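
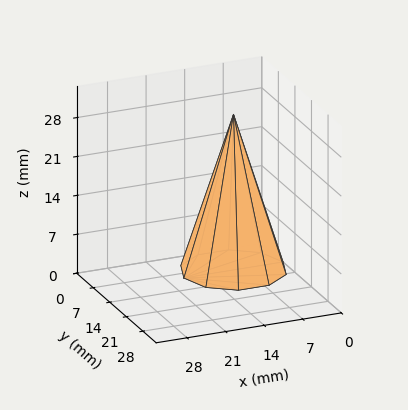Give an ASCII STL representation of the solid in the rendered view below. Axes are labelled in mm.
Reading the render: the shape is a regular 10-sided pyramid, base circumscribed radius ≈ 9 mm, apex at z ≈ 28 mm (dimensions read to the nearest mm from the axis ticks). For the STL, each face is triangulated and given an outward normal.

solid part
  facet normal 0.0000 0.0000 -1.0000
    outer loop
      vertex 11.781 17.560 0.000
      vertex 16.281 14.290 0.000
      vertex 18.000 9.000 0.000
    endloop
  endfacet
  facet normal 0.0000 0.0000 -1.0000
    outer loop
      vertex 6.219 17.560 0.000
      vertex 11.781 17.560 0.000
      vertex 18.000 9.000 0.000
    endloop
  endfacet
  facet normal 0.0000 0.0000 -1.0000
    outer loop
      vertex 1.719 14.290 0.000
      vertex 6.219 17.560 0.000
      vertex 18.000 9.000 0.000
    endloop
  endfacet
  facet normal 0.0000 0.0000 -1.0000
    outer loop
      vertex 0.000 9.000 0.000
      vertex 1.719 14.290 0.000
      vertex 18.000 9.000 0.000
    endloop
  endfacet
  facet normal 0.0000 0.0000 -1.0000
    outer loop
      vertex 1.719 3.710 0.000
      vertex 0.000 9.000 0.000
      vertex 18.000 9.000 0.000
    endloop
  endfacet
  facet normal 0.0000 0.0000 -1.0000
    outer loop
      vertex 6.219 0.440 0.000
      vertex 1.719 3.710 0.000
      vertex 18.000 9.000 0.000
    endloop
  endfacet
  facet normal 0.0000 0.0000 -1.0000
    outer loop
      vertex 11.781 0.440 0.000
      vertex 6.219 0.440 0.000
      vertex 18.000 9.000 0.000
    endloop
  endfacet
  facet normal 0.0000 0.0000 -1.0000
    outer loop
      vertex 16.281 3.710 0.000
      vertex 11.781 0.440 0.000
      vertex 18.000 9.000 0.000
    endloop
  endfacet
  facet normal 0.9095 0.2955 0.2923
    outer loop
      vertex 18.000 9.000 0.000
      vertex 16.281 14.290 0.000
      vertex 9.000 9.000 28.000
    endloop
  endfacet
  facet normal 0.5622 0.7736 0.2923
    outer loop
      vertex 16.281 14.290 0.000
      vertex 11.781 17.560 0.000
      vertex 9.000 9.000 28.000
    endloop
  endfacet
  facet normal 0.0000 0.9563 0.2924
    outer loop
      vertex 11.781 17.560 0.000
      vertex 6.219 17.560 0.000
      vertex 9.000 9.000 28.000
    endloop
  endfacet
  facet normal -0.5622 0.7736 0.2923
    outer loop
      vertex 6.219 17.560 0.000
      vertex 1.719 14.290 0.000
      vertex 9.000 9.000 28.000
    endloop
  endfacet
  facet normal -0.9095 0.2955 0.2923
    outer loop
      vertex 1.719 14.290 0.000
      vertex 0.000 9.000 0.000
      vertex 9.000 9.000 28.000
    endloop
  endfacet
  facet normal -0.9095 -0.2955 0.2923
    outer loop
      vertex 0.000 9.000 0.000
      vertex 1.719 3.710 0.000
      vertex 9.000 9.000 28.000
    endloop
  endfacet
  facet normal -0.5622 -0.7736 0.2923
    outer loop
      vertex 1.719 3.710 0.000
      vertex 6.219 0.440 0.000
      vertex 9.000 9.000 28.000
    endloop
  endfacet
  facet normal 0.0000 -0.9563 0.2924
    outer loop
      vertex 6.219 0.440 0.000
      vertex 11.781 0.440 0.000
      vertex 9.000 9.000 28.000
    endloop
  endfacet
  facet normal 0.5622 -0.7736 0.2923
    outer loop
      vertex 11.781 0.440 0.000
      vertex 16.281 3.710 0.000
      vertex 9.000 9.000 28.000
    endloop
  endfacet
  facet normal 0.9095 -0.2955 0.2923
    outer loop
      vertex 16.281 3.710 0.000
      vertex 18.000 9.000 0.000
      vertex 9.000 9.000 28.000
    endloop
  endfacet
endsolid part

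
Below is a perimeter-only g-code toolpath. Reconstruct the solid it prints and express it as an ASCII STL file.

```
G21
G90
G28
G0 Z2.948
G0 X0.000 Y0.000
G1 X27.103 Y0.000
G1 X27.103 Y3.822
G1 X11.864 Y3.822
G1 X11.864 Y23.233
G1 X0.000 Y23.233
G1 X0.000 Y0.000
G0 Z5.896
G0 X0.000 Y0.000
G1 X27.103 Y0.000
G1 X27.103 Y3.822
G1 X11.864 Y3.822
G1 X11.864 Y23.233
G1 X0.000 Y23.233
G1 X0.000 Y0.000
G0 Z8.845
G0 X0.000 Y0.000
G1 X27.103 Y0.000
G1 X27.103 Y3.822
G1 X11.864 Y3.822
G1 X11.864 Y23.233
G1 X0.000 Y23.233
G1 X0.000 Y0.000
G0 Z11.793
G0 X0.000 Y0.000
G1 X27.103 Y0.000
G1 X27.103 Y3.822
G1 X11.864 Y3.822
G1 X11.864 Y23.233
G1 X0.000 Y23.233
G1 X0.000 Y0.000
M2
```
solid part
  facet normal 0.0000 0.0000 -1.0000
    outer loop
      vertex 27.103 3.822 0.000
      vertex 27.103 0.000 0.000
      vertex 0.000 0.000 0.000
    endloop
  endfacet
  facet normal 0.0000 0.0000 -1.0000
    outer loop
      vertex 11.864 3.822 0.000
      vertex 27.103 3.822 0.000
      vertex 0.000 0.000 0.000
    endloop
  endfacet
  facet normal 0.0000 0.0000 -1.0000
    outer loop
      vertex 11.864 23.233 0.000
      vertex 11.864 3.822 0.000
      vertex 0.000 0.000 0.000
    endloop
  endfacet
  facet normal 0.0000 0.0000 -1.0000
    outer loop
      vertex 0.000 23.233 0.000
      vertex 11.864 23.233 0.000
      vertex 0.000 0.000 0.000
    endloop
  endfacet
  facet normal 0.0000 0.0000 1.0000
    outer loop
      vertex 0.000 0.000 11.793
      vertex 27.103 0.000 11.793
      vertex 27.103 3.822 11.793
    endloop
  endfacet
  facet normal 0.0000 0.0000 1.0000
    outer loop
      vertex 0.000 0.000 11.793
      vertex 27.103 3.822 11.793
      vertex 11.864 3.822 11.793
    endloop
  endfacet
  facet normal 0.0000 0.0000 1.0000
    outer loop
      vertex 0.000 0.000 11.793
      vertex 11.864 3.822 11.793
      vertex 11.864 23.233 11.793
    endloop
  endfacet
  facet normal 0.0000 0.0000 1.0000
    outer loop
      vertex 0.000 0.000 11.793
      vertex 11.864 23.233 11.793
      vertex 0.000 23.233 11.793
    endloop
  endfacet
  facet normal 0.0000 -1.0000 0.0000
    outer loop
      vertex 0.000 0.000 0.000
      vertex 27.103 0.000 0.000
      vertex 27.103 0.000 11.793
    endloop
  endfacet
  facet normal 0.0000 -1.0000 0.0000
    outer loop
      vertex 0.000 0.000 0.000
      vertex 27.103 0.000 11.793
      vertex 0.000 0.000 11.793
    endloop
  endfacet
  facet normal 1.0000 0.0000 0.0000
    outer loop
      vertex 27.103 0.000 0.000
      vertex 27.103 3.822 0.000
      vertex 27.103 3.822 11.793
    endloop
  endfacet
  facet normal 1.0000 0.0000 0.0000
    outer loop
      vertex 27.103 0.000 0.000
      vertex 27.103 3.822 11.793
      vertex 27.103 0.000 11.793
    endloop
  endfacet
  facet normal 0.0000 1.0000 0.0000
    outer loop
      vertex 27.103 3.822 0.000
      vertex 11.864 3.822 0.000
      vertex 11.864 3.822 11.793
    endloop
  endfacet
  facet normal 0.0000 1.0000 0.0000
    outer loop
      vertex 27.103 3.822 0.000
      vertex 11.864 3.822 11.793
      vertex 27.103 3.822 11.793
    endloop
  endfacet
  facet normal 1.0000 0.0000 0.0000
    outer loop
      vertex 11.864 3.822 0.000
      vertex 11.864 23.233 0.000
      vertex 11.864 23.233 11.793
    endloop
  endfacet
  facet normal 1.0000 0.0000 0.0000
    outer loop
      vertex 11.864 3.822 0.000
      vertex 11.864 23.233 11.793
      vertex 11.864 3.822 11.793
    endloop
  endfacet
  facet normal 0.0000 1.0000 0.0000
    outer loop
      vertex 11.864 23.233 0.000
      vertex 0.000 23.233 0.000
      vertex 0.000 23.233 11.793
    endloop
  endfacet
  facet normal 0.0000 1.0000 0.0000
    outer loop
      vertex 11.864 23.233 0.000
      vertex 0.000 23.233 11.793
      vertex 11.864 23.233 11.793
    endloop
  endfacet
  facet normal -1.0000 0.0000 0.0000
    outer loop
      vertex 0.000 23.233 0.000
      vertex 0.000 0.000 0.000
      vertex 0.000 0.000 11.793
    endloop
  endfacet
  facet normal -1.0000 0.0000 0.0000
    outer loop
      vertex 0.000 23.233 0.000
      vertex 0.000 0.000 11.793
      vertex 0.000 23.233 11.793
    endloop
  endfacet
endsolid part

The G0 Z moves step by Δz≈2.948 mm. Every layer's G1 loop is the same polygon, so the solid is a straight extrusion of it from z=0 to z≈11.8. Closing with flat bottom and top caps and triangulating gives 20 facets — an L-shaped prism: outer 27.1 × 23.2 mm, arm thicknesses ≈ 3.82 mm (horizontal) and 11.9 mm (vertical), extruded 11.8 mm in z.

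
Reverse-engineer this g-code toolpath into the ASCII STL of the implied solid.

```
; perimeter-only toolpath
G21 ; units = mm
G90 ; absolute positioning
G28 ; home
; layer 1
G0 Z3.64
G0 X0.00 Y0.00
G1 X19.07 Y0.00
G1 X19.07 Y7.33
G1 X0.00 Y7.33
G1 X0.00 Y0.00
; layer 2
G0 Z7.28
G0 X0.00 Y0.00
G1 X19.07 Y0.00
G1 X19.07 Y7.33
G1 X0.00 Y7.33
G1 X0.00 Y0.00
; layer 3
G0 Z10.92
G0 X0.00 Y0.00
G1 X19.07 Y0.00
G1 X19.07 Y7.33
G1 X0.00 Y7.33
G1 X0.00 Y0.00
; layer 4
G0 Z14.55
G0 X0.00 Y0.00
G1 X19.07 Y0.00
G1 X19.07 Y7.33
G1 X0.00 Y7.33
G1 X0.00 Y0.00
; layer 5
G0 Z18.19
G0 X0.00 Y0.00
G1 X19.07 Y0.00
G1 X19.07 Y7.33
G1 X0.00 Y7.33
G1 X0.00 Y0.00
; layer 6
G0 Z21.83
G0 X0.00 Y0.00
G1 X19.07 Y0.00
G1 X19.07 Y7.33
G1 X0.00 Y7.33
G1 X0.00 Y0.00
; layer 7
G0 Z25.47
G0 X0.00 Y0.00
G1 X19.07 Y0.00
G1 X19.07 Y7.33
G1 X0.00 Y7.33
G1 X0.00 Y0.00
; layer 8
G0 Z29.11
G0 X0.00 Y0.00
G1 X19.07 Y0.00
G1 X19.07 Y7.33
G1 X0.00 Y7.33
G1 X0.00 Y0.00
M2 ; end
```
solid part
  facet normal 0.0000 0.0000 -1.0000
    outer loop
      vertex 19.07 7.33 0.00
      vertex 19.07 0.00 0.00
      vertex 0.00 0.00 0.00
    endloop
  endfacet
  facet normal 0.0000 0.0000 -1.0000
    outer loop
      vertex 0.00 7.33 0.00
      vertex 19.07 7.33 0.00
      vertex 0.00 0.00 0.00
    endloop
  endfacet
  facet normal 0.0000 0.0000 1.0000
    outer loop
      vertex 0.00 0.00 29.11
      vertex 19.07 0.00 29.11
      vertex 19.07 7.33 29.11
    endloop
  endfacet
  facet normal 0.0000 0.0000 1.0000
    outer loop
      vertex 0.00 0.00 29.11
      vertex 19.07 7.33 29.11
      vertex 0.00 7.33 29.11
    endloop
  endfacet
  facet normal 0.0000 -1.0000 0.0000
    outer loop
      vertex 0.00 0.00 0.00
      vertex 19.07 0.00 0.00
      vertex 19.07 0.00 29.11
    endloop
  endfacet
  facet normal 0.0000 -1.0000 0.0000
    outer loop
      vertex 0.00 0.00 0.00
      vertex 19.07 0.00 29.11
      vertex 0.00 0.00 29.11
    endloop
  endfacet
  facet normal 0.0000 1.0000 0.0000
    outer loop
      vertex 19.07 7.33 29.11
      vertex 19.07 7.33 0.00
      vertex 0.00 7.33 0.00
    endloop
  endfacet
  facet normal 0.0000 1.0000 0.0000
    outer loop
      vertex 0.00 7.33 29.11
      vertex 19.07 7.33 29.11
      vertex 0.00 7.33 0.00
    endloop
  endfacet
  facet normal -1.0000 0.0000 0.0000
    outer loop
      vertex 0.00 7.33 29.11
      vertex 0.00 7.33 0.00
      vertex 0.00 0.00 0.00
    endloop
  endfacet
  facet normal -1.0000 0.0000 0.0000
    outer loop
      vertex 0.00 0.00 29.11
      vertex 0.00 7.33 29.11
      vertex 0.00 0.00 0.00
    endloop
  endfacet
  facet normal 1.0000 0.0000 0.0000
    outer loop
      vertex 19.07 0.00 0.00
      vertex 19.07 7.33 0.00
      vertex 19.07 7.33 29.11
    endloop
  endfacet
  facet normal 1.0000 0.0000 0.0000
    outer loop
      vertex 19.07 0.00 0.00
      vertex 19.07 7.33 29.11
      vertex 19.07 0.00 29.11
    endloop
  endfacet
endsolid part

The G0 Z moves step by Δz≈3.64 mm. Every layer's G1 loop is the same polygon, so the solid is a straight extrusion of it from z=0 to z≈29.1. Closing with flat bottom and top caps and triangulating gives 12 facets — a rectangular box, roughly 19.1 × 7.33 mm footprint and 29.1 mm tall.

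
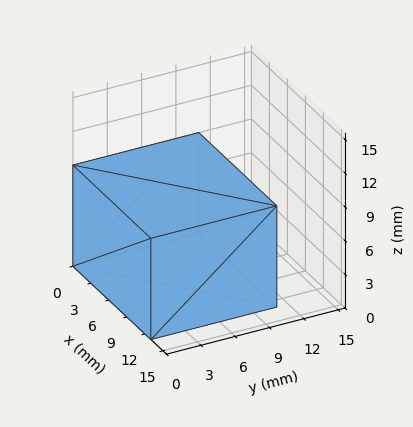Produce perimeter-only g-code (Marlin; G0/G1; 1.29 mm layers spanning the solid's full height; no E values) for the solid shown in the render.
Reading the render: the shape is a rectangular box, roughly 13 × 11 mm footprint and 9 mm tall (dimensions read to the nearest mm from the axis ticks). For the g-code, the solid's height is divided into equal slices at the stated Δz and each level perimeter traced with G1 moves after a G0 lift.

; perimeter-only toolpath
G21 ; units = mm
G90 ; absolute positioning
G28 ; home
; layer 1
G0 Z1.29
G0 X0.00 Y0.00
G1 X13.00 Y0.00
G1 X13.00 Y11.00
G1 X0.00 Y11.00
G1 X0.00 Y0.00
; layer 2
G0 Z2.57
G0 X0.00 Y0.00
G1 X13.00 Y0.00
G1 X13.00 Y11.00
G1 X0.00 Y11.00
G1 X0.00 Y0.00
; layer 3
G0 Z3.86
G0 X0.00 Y0.00
G1 X13.00 Y0.00
G1 X13.00 Y11.00
G1 X0.00 Y11.00
G1 X0.00 Y0.00
; layer 4
G0 Z5.14
G0 X0.00 Y0.00
G1 X13.00 Y0.00
G1 X13.00 Y11.00
G1 X0.00 Y11.00
G1 X0.00 Y0.00
; layer 5
G0 Z6.43
G0 X0.00 Y0.00
G1 X13.00 Y0.00
G1 X13.00 Y11.00
G1 X0.00 Y11.00
G1 X0.00 Y0.00
; layer 6
G0 Z7.71
G0 X0.00 Y0.00
G1 X13.00 Y0.00
G1 X13.00 Y11.00
G1 X0.00 Y11.00
G1 X0.00 Y0.00
; layer 7
G0 Z9.00
G0 X0.00 Y0.00
G1 X13.00 Y0.00
G1 X13.00 Y11.00
G1 X0.00 Y11.00
G1 X0.00 Y0.00
M2 ; end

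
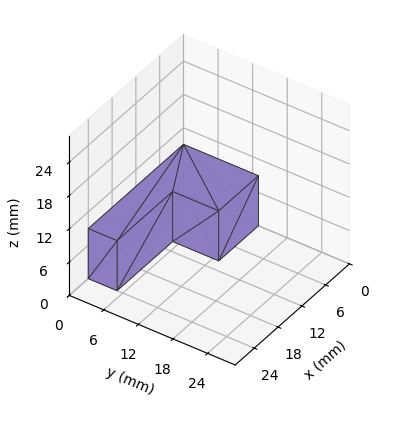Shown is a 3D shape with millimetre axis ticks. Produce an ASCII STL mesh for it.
Reading the render: the shape is an L-shaped prism: outer 24 × 13 mm, arm thicknesses ≈ 5 mm (horizontal) and 10 mm (vertical), extruded 9 mm in z (dimensions read to the nearest mm from the axis ticks). For the STL, each face is triangulated and given an outward normal.

solid part
  facet normal 0.0000 0.0000 -1.0000
    outer loop
      vertex 24.000 5.000 0.000
      vertex 24.000 0.000 0.000
      vertex 0.000 0.000 0.000
    endloop
  endfacet
  facet normal 0.0000 0.0000 -1.0000
    outer loop
      vertex 10.000 5.000 0.000
      vertex 24.000 5.000 0.000
      vertex 0.000 0.000 0.000
    endloop
  endfacet
  facet normal 0.0000 0.0000 -1.0000
    outer loop
      vertex 10.000 13.000 0.000
      vertex 10.000 5.000 0.000
      vertex 0.000 0.000 0.000
    endloop
  endfacet
  facet normal 0.0000 0.0000 -1.0000
    outer loop
      vertex 0.000 13.000 0.000
      vertex 10.000 13.000 0.000
      vertex 0.000 0.000 0.000
    endloop
  endfacet
  facet normal 0.0000 0.0000 1.0000
    outer loop
      vertex 0.000 0.000 9.000
      vertex 24.000 0.000 9.000
      vertex 24.000 5.000 9.000
    endloop
  endfacet
  facet normal 0.0000 0.0000 1.0000
    outer loop
      vertex 0.000 0.000 9.000
      vertex 24.000 5.000 9.000
      vertex 10.000 5.000 9.000
    endloop
  endfacet
  facet normal 0.0000 0.0000 1.0000
    outer loop
      vertex 0.000 0.000 9.000
      vertex 10.000 5.000 9.000
      vertex 10.000 13.000 9.000
    endloop
  endfacet
  facet normal 0.0000 0.0000 1.0000
    outer loop
      vertex 0.000 0.000 9.000
      vertex 10.000 13.000 9.000
      vertex 0.000 13.000 9.000
    endloop
  endfacet
  facet normal 0.0000 -1.0000 0.0000
    outer loop
      vertex 0.000 0.000 0.000
      vertex 24.000 0.000 0.000
      vertex 24.000 0.000 9.000
    endloop
  endfacet
  facet normal 0.0000 -1.0000 0.0000
    outer loop
      vertex 0.000 0.000 0.000
      vertex 24.000 0.000 9.000
      vertex 0.000 0.000 9.000
    endloop
  endfacet
  facet normal 1.0000 0.0000 0.0000
    outer loop
      vertex 24.000 0.000 0.000
      vertex 24.000 5.000 0.000
      vertex 24.000 5.000 9.000
    endloop
  endfacet
  facet normal 1.0000 0.0000 0.0000
    outer loop
      vertex 24.000 0.000 0.000
      vertex 24.000 5.000 9.000
      vertex 24.000 0.000 9.000
    endloop
  endfacet
  facet normal 0.0000 1.0000 0.0000
    outer loop
      vertex 24.000 5.000 0.000
      vertex 10.000 5.000 0.000
      vertex 10.000 5.000 9.000
    endloop
  endfacet
  facet normal 0.0000 1.0000 0.0000
    outer loop
      vertex 24.000 5.000 0.000
      vertex 10.000 5.000 9.000
      vertex 24.000 5.000 9.000
    endloop
  endfacet
  facet normal 1.0000 0.0000 0.0000
    outer loop
      vertex 10.000 5.000 0.000
      vertex 10.000 13.000 0.000
      vertex 10.000 13.000 9.000
    endloop
  endfacet
  facet normal 1.0000 0.0000 0.0000
    outer loop
      vertex 10.000 5.000 0.000
      vertex 10.000 13.000 9.000
      vertex 10.000 5.000 9.000
    endloop
  endfacet
  facet normal 0.0000 1.0000 0.0000
    outer loop
      vertex 10.000 13.000 0.000
      vertex 0.000 13.000 0.000
      vertex 0.000 13.000 9.000
    endloop
  endfacet
  facet normal 0.0000 1.0000 0.0000
    outer loop
      vertex 10.000 13.000 0.000
      vertex 0.000 13.000 9.000
      vertex 10.000 13.000 9.000
    endloop
  endfacet
  facet normal -1.0000 0.0000 0.0000
    outer loop
      vertex 0.000 13.000 0.000
      vertex 0.000 0.000 0.000
      vertex 0.000 0.000 9.000
    endloop
  endfacet
  facet normal -1.0000 0.0000 0.0000
    outer loop
      vertex 0.000 13.000 0.000
      vertex 0.000 0.000 9.000
      vertex 0.000 13.000 9.000
    endloop
  endfacet
endsolid part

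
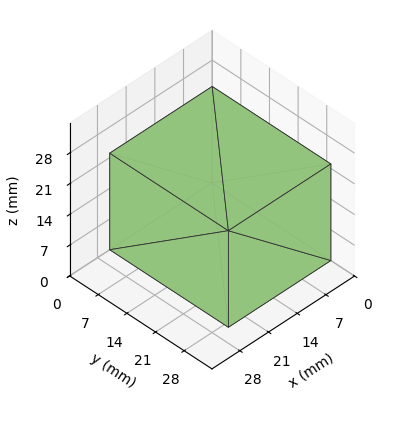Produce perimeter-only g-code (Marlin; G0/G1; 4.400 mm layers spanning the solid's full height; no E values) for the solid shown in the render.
Reading the render: the shape is a rectangular box, roughly 25 × 29 mm footprint and 22 mm tall (dimensions read to the nearest mm from the axis ticks). For the g-code, the solid's height is divided into equal slices at the stated Δz and each level perimeter traced with G1 moves after a G0 lift.

; perimeter-only toolpath
G21 ; units = mm
G90 ; absolute positioning
G28 ; home
; layer 1
G0 Z4.400
G0 X0.000 Y0.000
G1 X25.000 Y0.000
G1 X25.000 Y29.000
G1 X0.000 Y29.000
G1 X0.000 Y0.000
; layer 2
G0 Z8.800
G0 X0.000 Y0.000
G1 X25.000 Y0.000
G1 X25.000 Y29.000
G1 X0.000 Y29.000
G1 X0.000 Y0.000
; layer 3
G0 Z13.200
G0 X0.000 Y0.000
G1 X25.000 Y0.000
G1 X25.000 Y29.000
G1 X0.000 Y29.000
G1 X0.000 Y0.000
; layer 4
G0 Z17.600
G0 X0.000 Y0.000
G1 X25.000 Y0.000
G1 X25.000 Y29.000
G1 X0.000 Y29.000
G1 X0.000 Y0.000
; layer 5
G0 Z22.000
G0 X0.000 Y0.000
G1 X25.000 Y0.000
G1 X25.000 Y29.000
G1 X0.000 Y29.000
G1 X0.000 Y0.000
M2 ; end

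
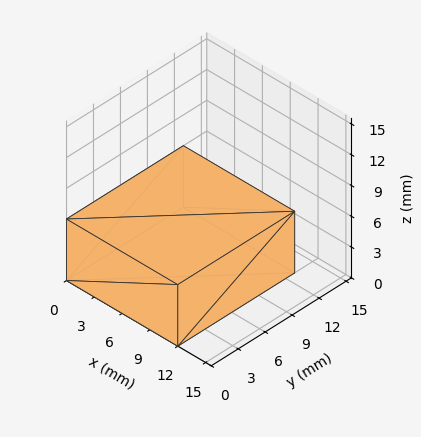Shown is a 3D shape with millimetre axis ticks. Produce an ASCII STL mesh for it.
Reading the render: the shape is a rectangular box, roughly 12 × 13 mm footprint and 6 mm tall (dimensions read to the nearest mm from the axis ticks). For the STL, each face is triangulated and given an outward normal.

solid part
  facet normal 0.0000 0.0000 -1.0000
    outer loop
      vertex 12.000 13.000 0.000
      vertex 12.000 0.000 0.000
      vertex 0.000 0.000 0.000
    endloop
  endfacet
  facet normal 0.0000 0.0000 -1.0000
    outer loop
      vertex 0.000 13.000 0.000
      vertex 12.000 13.000 0.000
      vertex 0.000 0.000 0.000
    endloop
  endfacet
  facet normal 0.0000 0.0000 1.0000
    outer loop
      vertex 0.000 0.000 6.000
      vertex 12.000 0.000 6.000
      vertex 12.000 13.000 6.000
    endloop
  endfacet
  facet normal 0.0000 0.0000 1.0000
    outer loop
      vertex 0.000 0.000 6.000
      vertex 12.000 13.000 6.000
      vertex 0.000 13.000 6.000
    endloop
  endfacet
  facet normal 0.0000 -1.0000 0.0000
    outer loop
      vertex 0.000 0.000 0.000
      vertex 12.000 0.000 0.000
      vertex 12.000 0.000 6.000
    endloop
  endfacet
  facet normal 0.0000 -1.0000 0.0000
    outer loop
      vertex 0.000 0.000 0.000
      vertex 12.000 0.000 6.000
      vertex 0.000 0.000 6.000
    endloop
  endfacet
  facet normal 0.0000 1.0000 0.0000
    outer loop
      vertex 12.000 13.000 6.000
      vertex 12.000 13.000 0.000
      vertex 0.000 13.000 0.000
    endloop
  endfacet
  facet normal 0.0000 1.0000 0.0000
    outer loop
      vertex 0.000 13.000 6.000
      vertex 12.000 13.000 6.000
      vertex 0.000 13.000 0.000
    endloop
  endfacet
  facet normal -1.0000 0.0000 0.0000
    outer loop
      vertex 0.000 13.000 6.000
      vertex 0.000 13.000 0.000
      vertex 0.000 0.000 0.000
    endloop
  endfacet
  facet normal -1.0000 0.0000 0.0000
    outer loop
      vertex 0.000 0.000 6.000
      vertex 0.000 13.000 6.000
      vertex 0.000 0.000 0.000
    endloop
  endfacet
  facet normal 1.0000 0.0000 0.0000
    outer loop
      vertex 12.000 0.000 0.000
      vertex 12.000 13.000 0.000
      vertex 12.000 13.000 6.000
    endloop
  endfacet
  facet normal 1.0000 0.0000 0.0000
    outer loop
      vertex 12.000 0.000 0.000
      vertex 12.000 13.000 6.000
      vertex 12.000 0.000 6.000
    endloop
  endfacet
endsolid part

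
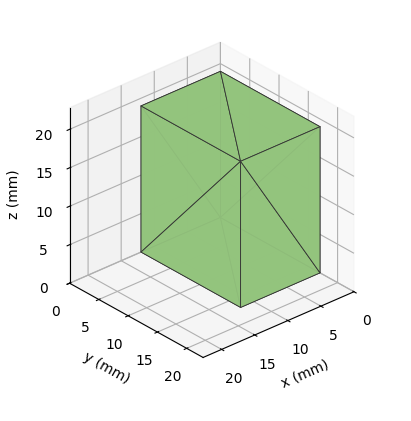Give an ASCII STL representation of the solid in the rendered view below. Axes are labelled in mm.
Reading the render: the shape is a rectangular box, roughly 12 × 17 mm footprint and 19 mm tall (dimensions read to the nearest mm from the axis ticks). For the STL, each face is triangulated and given an outward normal.

solid part
  facet normal 0.0000 0.0000 -1.0000
    outer loop
      vertex 12.00 17.00 0.00
      vertex 12.00 0.00 0.00
      vertex 0.00 0.00 0.00
    endloop
  endfacet
  facet normal 0.0000 0.0000 -1.0000
    outer loop
      vertex 0.00 17.00 0.00
      vertex 12.00 17.00 0.00
      vertex 0.00 0.00 0.00
    endloop
  endfacet
  facet normal 0.0000 0.0000 1.0000
    outer loop
      vertex 0.00 0.00 19.00
      vertex 12.00 0.00 19.00
      vertex 12.00 17.00 19.00
    endloop
  endfacet
  facet normal 0.0000 0.0000 1.0000
    outer loop
      vertex 0.00 0.00 19.00
      vertex 12.00 17.00 19.00
      vertex 0.00 17.00 19.00
    endloop
  endfacet
  facet normal 0.0000 -1.0000 0.0000
    outer loop
      vertex 0.00 0.00 0.00
      vertex 12.00 0.00 0.00
      vertex 12.00 0.00 19.00
    endloop
  endfacet
  facet normal 0.0000 -1.0000 0.0000
    outer loop
      vertex 0.00 0.00 0.00
      vertex 12.00 0.00 19.00
      vertex 0.00 0.00 19.00
    endloop
  endfacet
  facet normal 0.0000 1.0000 0.0000
    outer loop
      vertex 12.00 17.00 19.00
      vertex 12.00 17.00 0.00
      vertex 0.00 17.00 0.00
    endloop
  endfacet
  facet normal 0.0000 1.0000 0.0000
    outer loop
      vertex 0.00 17.00 19.00
      vertex 12.00 17.00 19.00
      vertex 0.00 17.00 0.00
    endloop
  endfacet
  facet normal -1.0000 0.0000 0.0000
    outer loop
      vertex 0.00 17.00 19.00
      vertex 0.00 17.00 0.00
      vertex 0.00 0.00 0.00
    endloop
  endfacet
  facet normal -1.0000 0.0000 0.0000
    outer loop
      vertex 0.00 0.00 19.00
      vertex 0.00 17.00 19.00
      vertex 0.00 0.00 0.00
    endloop
  endfacet
  facet normal 1.0000 0.0000 0.0000
    outer loop
      vertex 12.00 0.00 0.00
      vertex 12.00 17.00 0.00
      vertex 12.00 17.00 19.00
    endloop
  endfacet
  facet normal 1.0000 0.0000 0.0000
    outer loop
      vertex 12.00 0.00 0.00
      vertex 12.00 17.00 19.00
      vertex 12.00 0.00 19.00
    endloop
  endfacet
endsolid part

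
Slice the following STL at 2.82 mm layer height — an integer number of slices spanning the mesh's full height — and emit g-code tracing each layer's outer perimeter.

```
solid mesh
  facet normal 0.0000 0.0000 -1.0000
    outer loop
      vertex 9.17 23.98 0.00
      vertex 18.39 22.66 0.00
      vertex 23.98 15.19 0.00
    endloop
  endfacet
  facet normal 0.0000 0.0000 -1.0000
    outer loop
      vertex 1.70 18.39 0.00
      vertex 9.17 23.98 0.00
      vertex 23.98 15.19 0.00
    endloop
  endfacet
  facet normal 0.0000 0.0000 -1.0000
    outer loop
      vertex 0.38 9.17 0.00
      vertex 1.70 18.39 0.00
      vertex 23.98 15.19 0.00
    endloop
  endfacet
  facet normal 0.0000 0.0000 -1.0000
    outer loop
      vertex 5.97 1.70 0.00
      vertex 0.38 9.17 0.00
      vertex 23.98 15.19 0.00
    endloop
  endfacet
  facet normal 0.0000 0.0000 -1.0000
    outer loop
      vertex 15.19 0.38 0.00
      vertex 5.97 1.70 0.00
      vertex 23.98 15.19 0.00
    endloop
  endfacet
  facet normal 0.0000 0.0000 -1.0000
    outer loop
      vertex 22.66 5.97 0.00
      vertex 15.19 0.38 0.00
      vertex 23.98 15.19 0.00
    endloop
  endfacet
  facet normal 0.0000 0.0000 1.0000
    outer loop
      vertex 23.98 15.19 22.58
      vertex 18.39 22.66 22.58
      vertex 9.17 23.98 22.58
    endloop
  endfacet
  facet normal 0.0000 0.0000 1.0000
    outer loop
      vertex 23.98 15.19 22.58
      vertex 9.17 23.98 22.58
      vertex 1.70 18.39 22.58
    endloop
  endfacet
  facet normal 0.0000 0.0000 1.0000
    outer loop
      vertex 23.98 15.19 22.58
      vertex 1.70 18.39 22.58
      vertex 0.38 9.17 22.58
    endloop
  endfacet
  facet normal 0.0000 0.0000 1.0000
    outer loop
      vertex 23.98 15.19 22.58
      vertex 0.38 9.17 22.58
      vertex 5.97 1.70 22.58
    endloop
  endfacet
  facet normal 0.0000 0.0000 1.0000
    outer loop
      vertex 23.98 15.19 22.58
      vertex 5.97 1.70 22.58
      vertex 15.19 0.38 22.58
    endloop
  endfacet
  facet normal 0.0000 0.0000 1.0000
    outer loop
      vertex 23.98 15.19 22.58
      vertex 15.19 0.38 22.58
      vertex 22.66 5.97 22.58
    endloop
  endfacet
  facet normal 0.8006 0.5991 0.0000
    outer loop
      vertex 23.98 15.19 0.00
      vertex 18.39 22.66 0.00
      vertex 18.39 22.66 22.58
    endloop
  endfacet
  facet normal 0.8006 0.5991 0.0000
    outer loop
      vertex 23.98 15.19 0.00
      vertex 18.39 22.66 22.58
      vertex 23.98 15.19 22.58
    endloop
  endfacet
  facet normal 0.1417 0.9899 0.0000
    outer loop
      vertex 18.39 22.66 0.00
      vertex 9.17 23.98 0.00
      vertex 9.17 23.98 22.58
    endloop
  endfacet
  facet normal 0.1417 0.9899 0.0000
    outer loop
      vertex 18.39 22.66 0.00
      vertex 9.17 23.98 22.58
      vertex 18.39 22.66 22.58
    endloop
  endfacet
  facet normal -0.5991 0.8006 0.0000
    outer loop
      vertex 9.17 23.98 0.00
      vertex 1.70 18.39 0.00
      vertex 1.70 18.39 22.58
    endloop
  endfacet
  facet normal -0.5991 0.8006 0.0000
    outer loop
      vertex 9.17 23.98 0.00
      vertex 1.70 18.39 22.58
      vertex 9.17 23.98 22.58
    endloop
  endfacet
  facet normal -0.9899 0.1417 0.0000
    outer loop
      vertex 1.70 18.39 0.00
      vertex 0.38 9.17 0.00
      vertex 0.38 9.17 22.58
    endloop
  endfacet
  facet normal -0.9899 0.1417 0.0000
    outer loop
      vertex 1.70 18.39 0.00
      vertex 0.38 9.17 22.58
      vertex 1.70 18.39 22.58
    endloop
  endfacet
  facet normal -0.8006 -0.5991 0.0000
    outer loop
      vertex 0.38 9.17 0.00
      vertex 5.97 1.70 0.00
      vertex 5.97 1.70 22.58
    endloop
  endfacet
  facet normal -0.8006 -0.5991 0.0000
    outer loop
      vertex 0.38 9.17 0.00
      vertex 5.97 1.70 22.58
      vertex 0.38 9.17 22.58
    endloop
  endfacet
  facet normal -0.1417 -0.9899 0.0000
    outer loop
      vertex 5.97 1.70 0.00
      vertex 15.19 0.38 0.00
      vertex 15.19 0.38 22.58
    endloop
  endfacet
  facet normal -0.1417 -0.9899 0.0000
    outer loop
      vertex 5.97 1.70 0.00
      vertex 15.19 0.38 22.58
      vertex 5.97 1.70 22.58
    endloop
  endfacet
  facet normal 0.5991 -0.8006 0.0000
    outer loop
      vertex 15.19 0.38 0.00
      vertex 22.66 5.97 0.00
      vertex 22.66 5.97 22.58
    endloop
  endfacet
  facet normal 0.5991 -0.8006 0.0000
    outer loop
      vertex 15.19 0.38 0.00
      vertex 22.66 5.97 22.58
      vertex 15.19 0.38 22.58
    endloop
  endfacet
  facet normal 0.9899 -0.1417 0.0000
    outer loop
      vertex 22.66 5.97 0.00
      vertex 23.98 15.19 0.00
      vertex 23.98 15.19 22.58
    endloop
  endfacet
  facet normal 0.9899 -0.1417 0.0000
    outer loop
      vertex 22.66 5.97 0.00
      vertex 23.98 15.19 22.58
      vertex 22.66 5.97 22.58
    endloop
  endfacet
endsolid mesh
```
; perimeter-only toolpath
G21 ; units = mm
G90 ; absolute positioning
G28 ; home
; layer 1
G0 Z2.82
G0 X23.98 Y15.19
G1 X18.39 Y22.66
G1 X9.17 Y23.98
G1 X1.70 Y18.39
G1 X0.38 Y9.17
G1 X5.97 Y1.70
G1 X15.19 Y0.38
G1 X22.66 Y5.97
G1 X23.98 Y15.19
; layer 2
G0 Z5.64
G0 X23.98 Y15.19
G1 X18.39 Y22.66
G1 X9.17 Y23.98
G1 X1.70 Y18.39
G1 X0.38 Y9.17
G1 X5.97 Y1.70
G1 X15.19 Y0.38
G1 X22.66 Y5.97
G1 X23.98 Y15.19
; layer 3
G0 Z8.47
G0 X23.98 Y15.19
G1 X18.39 Y22.66
G1 X9.17 Y23.98
G1 X1.70 Y18.39
G1 X0.38 Y9.17
G1 X5.97 Y1.70
G1 X15.19 Y0.38
G1 X22.66 Y5.97
G1 X23.98 Y15.19
; layer 4
G0 Z11.29
G0 X23.98 Y15.19
G1 X18.39 Y22.66
G1 X9.17 Y23.98
G1 X1.70 Y18.39
G1 X0.38 Y9.17
G1 X5.97 Y1.70
G1 X15.19 Y0.38
G1 X22.66 Y5.97
G1 X23.98 Y15.19
; layer 5
G0 Z14.11
G0 X23.98 Y15.19
G1 X18.39 Y22.66
G1 X9.17 Y23.98
G1 X1.70 Y18.39
G1 X0.38 Y9.17
G1 X5.97 Y1.70
G1 X15.19 Y0.38
G1 X22.66 Y5.97
G1 X23.98 Y15.19
; layer 6
G0 Z16.93
G0 X23.98 Y15.19
G1 X18.39 Y22.66
G1 X9.17 Y23.98
G1 X1.70 Y18.39
G1 X0.38 Y9.17
G1 X5.97 Y1.70
G1 X15.19 Y0.38
G1 X22.66 Y5.97
G1 X23.98 Y15.19
; layer 7
G0 Z19.76
G0 X23.98 Y15.19
G1 X18.39 Y22.66
G1 X9.17 Y23.98
G1 X1.70 Y18.39
G1 X0.38 Y9.17
G1 X5.97 Y1.70
G1 X15.19 Y0.38
G1 X22.66 Y5.97
G1 X23.98 Y15.19
; layer 8
G0 Z22.58
G0 X23.98 Y15.19
G1 X18.39 Y22.66
G1 X9.17 Y23.98
G1 X1.70 Y18.39
G1 X0.38 Y9.17
G1 X5.97 Y1.70
G1 X15.19 Y0.38
G1 X22.66 Y5.97
G1 X23.98 Y15.19
M2 ; end

The solid is a regular 8-sided prism (a cylinder approximated with 8 flat sides), circumscribed radius ≈ 12.2 mm, height ≈ 22.6 mm. Slicing at Δz = 2.82 mm — 8 equal slices spanning the solid's height, so layer i sits at z = i·h/8 — gives 8 non-empty perimeters. Each is a 8-segment closed polygon; G0 lifts to the layer z and rapids to the start vertex, then G1 traces the edges.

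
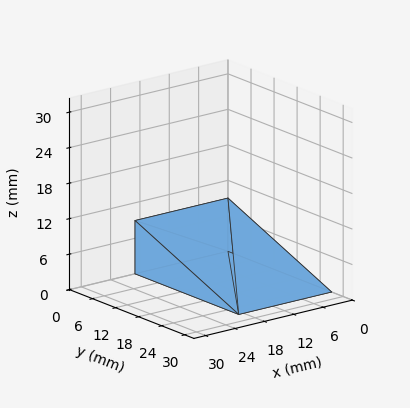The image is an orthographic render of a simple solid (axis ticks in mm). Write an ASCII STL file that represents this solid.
Reading the render: the shape is a wedge (ramp): 19 × 27 mm base, rising to 9 mm along the y=0 edge and sloping linearly to z=0 at y=27 (dimensions read to the nearest mm from the axis ticks). For the STL, each face is triangulated and given an outward normal.

solid part
  facet normal 0.0000 0.0000 -1.0000
    outer loop
      vertex 19.0 27.0 0.0
      vertex 19.0 0.0 0.0
      vertex 0.0 0.0 0.0
    endloop
  endfacet
  facet normal 0.0000 0.0000 -1.0000
    outer loop
      vertex 0.0 27.0 0.0
      vertex 19.0 27.0 0.0
      vertex 0.0 0.0 0.0
    endloop
  endfacet
  facet normal 0.0000 -1.0000 0.0000
    outer loop
      vertex 0.0 0.0 0.0
      vertex 19.0 0.0 0.0
      vertex 19.0 0.0 9.0
    endloop
  endfacet
  facet normal 0.0000 -1.0000 0.0000
    outer loop
      vertex 0.0 0.0 0.0
      vertex 19.0 0.0 9.0
      vertex 0.0 0.0 9.0
    endloop
  endfacet
  facet normal 0.0000 0.3162 0.9487
    outer loop
      vertex 0.0 0.0 9.0
      vertex 19.0 0.0 9.0
      vertex 19.0 27.0 0.0
    endloop
  endfacet
  facet normal 0.0000 0.3162 0.9487
    outer loop
      vertex 0.0 0.0 9.0
      vertex 19.0 27.0 0.0
      vertex 0.0 27.0 0.0
    endloop
  endfacet
  facet normal -1.0000 0.0000 0.0000
    outer loop
      vertex 0.0 0.0 9.0
      vertex 0.0 27.0 0.0
      vertex 0.0 0.0 0.0
    endloop
  endfacet
  facet normal 1.0000 0.0000 0.0000
    outer loop
      vertex 19.0 0.0 0.0
      vertex 19.0 27.0 0.0
      vertex 19.0 0.0 9.0
    endloop
  endfacet
endsolid part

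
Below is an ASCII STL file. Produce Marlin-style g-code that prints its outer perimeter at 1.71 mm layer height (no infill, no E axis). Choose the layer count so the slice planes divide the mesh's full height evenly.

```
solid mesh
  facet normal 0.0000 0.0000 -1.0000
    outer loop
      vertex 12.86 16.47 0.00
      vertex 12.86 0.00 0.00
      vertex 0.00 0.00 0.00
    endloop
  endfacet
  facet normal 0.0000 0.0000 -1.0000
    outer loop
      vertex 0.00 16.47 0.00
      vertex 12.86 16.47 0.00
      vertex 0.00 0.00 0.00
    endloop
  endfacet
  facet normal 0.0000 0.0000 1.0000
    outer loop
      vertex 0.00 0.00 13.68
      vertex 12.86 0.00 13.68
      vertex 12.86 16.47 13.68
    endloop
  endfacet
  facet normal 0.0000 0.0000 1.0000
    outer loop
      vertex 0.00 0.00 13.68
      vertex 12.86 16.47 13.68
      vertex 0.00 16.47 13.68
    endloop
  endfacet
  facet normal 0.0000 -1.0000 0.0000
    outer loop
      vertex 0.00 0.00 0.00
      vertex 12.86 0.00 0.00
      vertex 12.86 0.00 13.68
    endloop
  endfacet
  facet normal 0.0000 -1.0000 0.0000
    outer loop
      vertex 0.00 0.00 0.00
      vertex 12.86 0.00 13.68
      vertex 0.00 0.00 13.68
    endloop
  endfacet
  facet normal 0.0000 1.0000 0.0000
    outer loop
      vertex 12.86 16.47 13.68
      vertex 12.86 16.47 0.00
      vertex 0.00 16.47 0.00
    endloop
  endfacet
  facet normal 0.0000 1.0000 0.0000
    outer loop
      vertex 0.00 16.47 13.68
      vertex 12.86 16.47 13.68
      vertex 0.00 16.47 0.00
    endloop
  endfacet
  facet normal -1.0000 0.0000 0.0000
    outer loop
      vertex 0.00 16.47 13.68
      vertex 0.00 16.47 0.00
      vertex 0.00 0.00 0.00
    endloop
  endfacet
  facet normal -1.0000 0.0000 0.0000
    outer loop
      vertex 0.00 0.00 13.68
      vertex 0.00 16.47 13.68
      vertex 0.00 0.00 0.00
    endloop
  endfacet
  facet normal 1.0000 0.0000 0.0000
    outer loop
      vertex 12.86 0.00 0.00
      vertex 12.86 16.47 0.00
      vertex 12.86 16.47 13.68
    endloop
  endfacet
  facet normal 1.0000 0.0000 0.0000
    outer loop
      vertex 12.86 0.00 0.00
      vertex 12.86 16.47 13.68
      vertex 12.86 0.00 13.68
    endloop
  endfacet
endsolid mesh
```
; perimeter-only toolpath
G21 ; units = mm
G90 ; absolute positioning
G28 ; home
; layer 1
G0 Z1.71
G0 X0.00 Y0.00
G1 X12.86 Y0.00
G1 X12.86 Y16.47
G1 X0.00 Y16.47
G1 X0.00 Y0.00
; layer 2
G0 Z3.42
G0 X0.00 Y0.00
G1 X12.86 Y0.00
G1 X12.86 Y16.47
G1 X0.00 Y16.47
G1 X0.00 Y0.00
; layer 3
G0 Z5.13
G0 X0.00 Y0.00
G1 X12.86 Y0.00
G1 X12.86 Y16.47
G1 X0.00 Y16.47
G1 X0.00 Y0.00
; layer 4
G0 Z6.84
G0 X0.00 Y0.00
G1 X12.86 Y0.00
G1 X12.86 Y16.47
G1 X0.00 Y16.47
G1 X0.00 Y0.00
; layer 5
G0 Z8.55
G0 X0.00 Y0.00
G1 X12.86 Y0.00
G1 X12.86 Y16.47
G1 X0.00 Y16.47
G1 X0.00 Y0.00
; layer 6
G0 Z10.26
G0 X0.00 Y0.00
G1 X12.86 Y0.00
G1 X12.86 Y16.47
G1 X0.00 Y16.47
G1 X0.00 Y0.00
; layer 7
G0 Z11.97
G0 X0.00 Y0.00
G1 X12.86 Y0.00
G1 X12.86 Y16.47
G1 X0.00 Y16.47
G1 X0.00 Y0.00
; layer 8
G0 Z13.68
G0 X0.00 Y0.00
G1 X12.86 Y0.00
G1 X12.86 Y16.47
G1 X0.00 Y16.47
G1 X0.00 Y0.00
M2 ; end

The solid is a rectangular box, roughly 12.9 × 16.5 mm footprint and 13.7 mm tall. Slicing at Δz = 1.71 mm — 8 equal slices spanning the solid's height, so layer i sits at z = i·h/8 — gives 8 non-empty perimeters. Each is a 4-segment closed polygon; G0 lifts to the layer z and rapids to the start vertex, then G1 traces the edges.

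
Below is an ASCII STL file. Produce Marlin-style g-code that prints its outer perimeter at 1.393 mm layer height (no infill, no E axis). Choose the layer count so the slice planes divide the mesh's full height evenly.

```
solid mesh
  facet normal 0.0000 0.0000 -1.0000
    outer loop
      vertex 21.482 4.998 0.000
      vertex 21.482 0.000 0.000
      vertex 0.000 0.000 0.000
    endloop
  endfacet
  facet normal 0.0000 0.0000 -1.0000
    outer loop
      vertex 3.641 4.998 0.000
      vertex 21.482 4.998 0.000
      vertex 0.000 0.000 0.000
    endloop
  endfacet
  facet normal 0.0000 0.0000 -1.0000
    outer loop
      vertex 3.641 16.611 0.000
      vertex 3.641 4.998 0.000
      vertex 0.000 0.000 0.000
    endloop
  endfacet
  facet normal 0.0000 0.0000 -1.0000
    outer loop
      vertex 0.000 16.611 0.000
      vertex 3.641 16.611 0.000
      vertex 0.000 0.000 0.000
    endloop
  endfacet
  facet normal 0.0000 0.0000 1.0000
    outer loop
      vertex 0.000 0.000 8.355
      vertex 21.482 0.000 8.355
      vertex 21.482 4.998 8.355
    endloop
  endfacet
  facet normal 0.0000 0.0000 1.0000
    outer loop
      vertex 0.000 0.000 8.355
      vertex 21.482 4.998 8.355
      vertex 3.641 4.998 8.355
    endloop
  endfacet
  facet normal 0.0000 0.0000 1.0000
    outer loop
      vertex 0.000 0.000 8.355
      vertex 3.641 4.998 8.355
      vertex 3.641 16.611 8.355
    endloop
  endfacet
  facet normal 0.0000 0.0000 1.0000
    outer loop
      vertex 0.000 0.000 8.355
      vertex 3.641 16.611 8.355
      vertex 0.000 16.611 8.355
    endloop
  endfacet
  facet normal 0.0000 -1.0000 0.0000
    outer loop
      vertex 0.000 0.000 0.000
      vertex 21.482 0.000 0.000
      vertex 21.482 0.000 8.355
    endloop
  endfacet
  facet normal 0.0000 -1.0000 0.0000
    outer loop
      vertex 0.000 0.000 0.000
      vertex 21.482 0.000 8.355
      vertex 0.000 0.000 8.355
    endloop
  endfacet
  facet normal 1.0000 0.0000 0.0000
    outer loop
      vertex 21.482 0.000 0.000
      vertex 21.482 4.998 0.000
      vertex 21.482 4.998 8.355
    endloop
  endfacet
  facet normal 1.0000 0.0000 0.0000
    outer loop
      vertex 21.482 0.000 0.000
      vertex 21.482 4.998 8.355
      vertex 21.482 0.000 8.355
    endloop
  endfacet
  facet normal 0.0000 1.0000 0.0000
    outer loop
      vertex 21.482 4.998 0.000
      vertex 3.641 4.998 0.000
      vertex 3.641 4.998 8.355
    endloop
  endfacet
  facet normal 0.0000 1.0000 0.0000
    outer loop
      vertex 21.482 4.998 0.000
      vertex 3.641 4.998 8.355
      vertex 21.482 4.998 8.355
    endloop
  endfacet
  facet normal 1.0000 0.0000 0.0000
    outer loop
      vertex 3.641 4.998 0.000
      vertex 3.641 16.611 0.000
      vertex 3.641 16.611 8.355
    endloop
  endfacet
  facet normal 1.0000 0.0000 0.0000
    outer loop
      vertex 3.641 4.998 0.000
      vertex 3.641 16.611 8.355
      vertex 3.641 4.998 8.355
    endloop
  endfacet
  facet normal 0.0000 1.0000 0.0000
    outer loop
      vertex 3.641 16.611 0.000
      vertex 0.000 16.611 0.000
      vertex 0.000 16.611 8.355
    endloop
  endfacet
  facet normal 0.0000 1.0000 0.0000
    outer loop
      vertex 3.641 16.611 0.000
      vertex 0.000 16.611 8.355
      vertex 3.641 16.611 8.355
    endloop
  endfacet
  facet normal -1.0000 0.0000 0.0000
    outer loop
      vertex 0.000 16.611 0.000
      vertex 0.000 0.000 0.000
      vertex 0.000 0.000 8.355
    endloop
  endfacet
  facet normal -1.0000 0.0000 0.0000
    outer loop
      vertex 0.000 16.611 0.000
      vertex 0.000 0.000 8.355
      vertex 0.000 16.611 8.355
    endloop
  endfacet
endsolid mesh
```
; perimeter-only toolpath
G21 ; units = mm
G90 ; absolute positioning
G28 ; home
; layer 1
G0 Z1.393
G0 X0.000 Y0.000
G1 X21.482 Y0.000
G1 X21.482 Y4.998
G1 X3.641 Y4.998
G1 X3.641 Y16.611
G1 X0.000 Y16.611
G1 X0.000 Y0.000
; layer 2
G0 Z2.785
G0 X0.000 Y0.000
G1 X21.482 Y0.000
G1 X21.482 Y4.998
G1 X3.641 Y4.998
G1 X3.641 Y16.611
G1 X0.000 Y16.611
G1 X0.000 Y0.000
; layer 3
G0 Z4.178
G0 X0.000 Y0.000
G1 X21.482 Y0.000
G1 X21.482 Y4.998
G1 X3.641 Y4.998
G1 X3.641 Y16.611
G1 X0.000 Y16.611
G1 X0.000 Y0.000
; layer 4
G0 Z5.570
G0 X0.000 Y0.000
G1 X21.482 Y0.000
G1 X21.482 Y4.998
G1 X3.641 Y4.998
G1 X3.641 Y16.611
G1 X0.000 Y16.611
G1 X0.000 Y0.000
; layer 5
G0 Z6.963
G0 X0.000 Y0.000
G1 X21.482 Y0.000
G1 X21.482 Y4.998
G1 X3.641 Y4.998
G1 X3.641 Y16.611
G1 X0.000 Y16.611
G1 X0.000 Y0.000
; layer 6
G0 Z8.355
G0 X0.000 Y0.000
G1 X21.482 Y0.000
G1 X21.482 Y4.998
G1 X3.641 Y4.998
G1 X3.641 Y16.611
G1 X0.000 Y16.611
G1 X0.000 Y0.000
M2 ; end

The solid is an L-shaped prism: outer 21.5 × 16.6 mm, arm thicknesses ≈ 5 mm (horizontal) and 3.64 mm (vertical), extruded 8.36 mm in z. Slicing at Δz = 1.393 mm — 6 equal slices spanning the solid's height, so layer i sits at z = i·h/6 — gives 6 non-empty perimeters. Each is a 6-segment closed polygon; G0 lifts to the layer z and rapids to the start vertex, then G1 traces the edges.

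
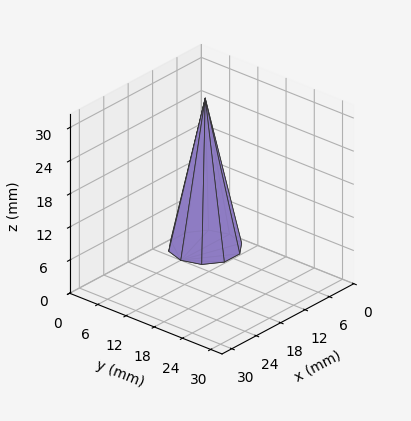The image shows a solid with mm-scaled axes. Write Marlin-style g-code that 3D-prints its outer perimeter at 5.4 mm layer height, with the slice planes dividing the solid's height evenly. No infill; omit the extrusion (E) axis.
Reading the render: the shape is a regular 10-sided pyramid, base circumscribed radius ≈ 6 mm, apex at z ≈ 27 mm (dimensions read to the nearest mm from the axis ticks). For the g-code, the solid's height is divided into equal slices at the stated Δz and each level perimeter traced with G1 moves after a G0 lift.

; perimeter-only toolpath
G21 ; units = mm
G90 ; absolute positioning
G28 ; home
; layer 1
G0 Z5.4
G0 X10.8 Y6.0
G1 X9.9 Y8.8
G1 X7.5 Y10.6
G1 X4.5 Y10.6
G1 X2.1 Y8.8
G1 X1.2 Y6.0
G1 X2.1 Y3.2
G1 X4.5 Y1.4
G1 X7.5 Y1.4
G1 X9.9 Y3.2
G1 X10.8 Y6.0
; layer 2
G0 Z10.8
G0 X9.6 Y6.0
G1 X8.9 Y8.1
G1 X7.1 Y9.4
G1 X4.9 Y9.4
G1 X3.1 Y8.1
G1 X2.4 Y6.0
G1 X3.1 Y3.9
G1 X4.9 Y2.6
G1 X7.1 Y2.6
G1 X8.9 Y3.9
G1 X9.6 Y6.0
; layer 3
G0 Z16.2
G0 X8.4 Y6.0
G1 X8.0 Y7.4
G1 X6.8 Y8.3
G1 X5.2 Y8.3
G1 X4.0 Y7.4
G1 X3.6 Y6.0
G1 X4.0 Y4.6
G1 X5.2 Y3.7
G1 X6.8 Y3.7
G1 X8.0 Y4.6
G1 X8.4 Y6.0
; layer 4
G0 Z21.6
G0 X7.2 Y6.0
G1 X7.0 Y6.7
G1 X6.4 Y7.1
G1 X5.6 Y7.1
G1 X5.0 Y6.7
G1 X4.8 Y6.0
G1 X5.0 Y5.3
G1 X5.6 Y4.9
G1 X6.4 Y4.9
G1 X7.0 Y5.3
G1 X7.2 Y6.0
M2 ; end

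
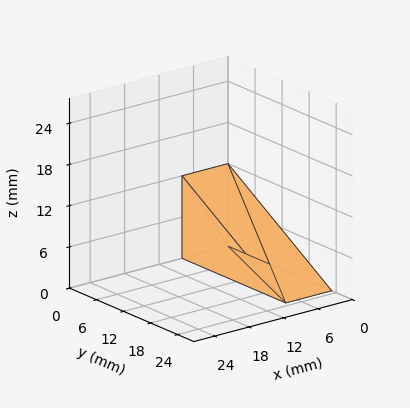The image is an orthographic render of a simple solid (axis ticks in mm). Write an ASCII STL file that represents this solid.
Reading the render: the shape is a wedge (ramp): 8 × 23 mm base, rising to 12 mm along the y=0 edge and sloping linearly to z=0 at y=23 (dimensions read to the nearest mm from the axis ticks). For the STL, each face is triangulated and given an outward normal.

solid part
  facet normal 0.0000 0.0000 -1.0000
    outer loop
      vertex 8.00 23.00 0.00
      vertex 8.00 0.00 0.00
      vertex 0.00 0.00 0.00
    endloop
  endfacet
  facet normal 0.0000 0.0000 -1.0000
    outer loop
      vertex 0.00 23.00 0.00
      vertex 8.00 23.00 0.00
      vertex 0.00 0.00 0.00
    endloop
  endfacet
  facet normal 0.0000 -1.0000 0.0000
    outer loop
      vertex 0.00 0.00 0.00
      vertex 8.00 0.00 0.00
      vertex 8.00 0.00 12.00
    endloop
  endfacet
  facet normal 0.0000 -1.0000 0.0000
    outer loop
      vertex 0.00 0.00 0.00
      vertex 8.00 0.00 12.00
      vertex 0.00 0.00 12.00
    endloop
  endfacet
  facet normal 0.0000 0.4626 0.8866
    outer loop
      vertex 0.00 0.00 12.00
      vertex 8.00 0.00 12.00
      vertex 8.00 23.00 0.00
    endloop
  endfacet
  facet normal 0.0000 0.4626 0.8866
    outer loop
      vertex 0.00 0.00 12.00
      vertex 8.00 23.00 0.00
      vertex 0.00 23.00 0.00
    endloop
  endfacet
  facet normal -1.0000 0.0000 0.0000
    outer loop
      vertex 0.00 0.00 12.00
      vertex 0.00 23.00 0.00
      vertex 0.00 0.00 0.00
    endloop
  endfacet
  facet normal 1.0000 0.0000 0.0000
    outer loop
      vertex 8.00 0.00 0.00
      vertex 8.00 23.00 0.00
      vertex 8.00 0.00 12.00
    endloop
  endfacet
endsolid part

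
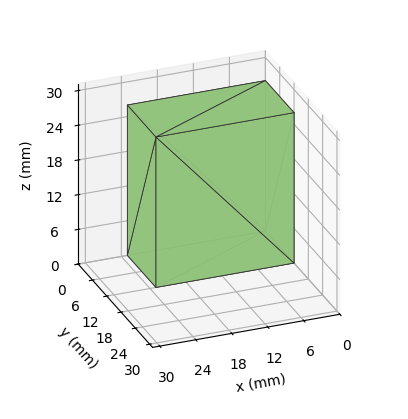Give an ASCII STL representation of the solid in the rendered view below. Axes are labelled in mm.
Reading the render: the shape is a rectangular box, roughly 23 × 12 mm footprint and 26 mm tall (dimensions read to the nearest mm from the axis ticks). For the STL, each face is triangulated and given an outward normal.

solid part
  facet normal 0.0000 0.0000 -1.0000
    outer loop
      vertex 23.00 12.00 0.00
      vertex 23.00 0.00 0.00
      vertex 0.00 0.00 0.00
    endloop
  endfacet
  facet normal 0.0000 0.0000 -1.0000
    outer loop
      vertex 0.00 12.00 0.00
      vertex 23.00 12.00 0.00
      vertex 0.00 0.00 0.00
    endloop
  endfacet
  facet normal 0.0000 0.0000 1.0000
    outer loop
      vertex 0.00 0.00 26.00
      vertex 23.00 0.00 26.00
      vertex 23.00 12.00 26.00
    endloop
  endfacet
  facet normal 0.0000 0.0000 1.0000
    outer loop
      vertex 0.00 0.00 26.00
      vertex 23.00 12.00 26.00
      vertex 0.00 12.00 26.00
    endloop
  endfacet
  facet normal 0.0000 -1.0000 0.0000
    outer loop
      vertex 0.00 0.00 0.00
      vertex 23.00 0.00 0.00
      vertex 23.00 0.00 26.00
    endloop
  endfacet
  facet normal 0.0000 -1.0000 0.0000
    outer loop
      vertex 0.00 0.00 0.00
      vertex 23.00 0.00 26.00
      vertex 0.00 0.00 26.00
    endloop
  endfacet
  facet normal 0.0000 1.0000 0.0000
    outer loop
      vertex 23.00 12.00 26.00
      vertex 23.00 12.00 0.00
      vertex 0.00 12.00 0.00
    endloop
  endfacet
  facet normal 0.0000 1.0000 0.0000
    outer loop
      vertex 0.00 12.00 26.00
      vertex 23.00 12.00 26.00
      vertex 0.00 12.00 0.00
    endloop
  endfacet
  facet normal -1.0000 0.0000 0.0000
    outer loop
      vertex 0.00 12.00 26.00
      vertex 0.00 12.00 0.00
      vertex 0.00 0.00 0.00
    endloop
  endfacet
  facet normal -1.0000 0.0000 0.0000
    outer loop
      vertex 0.00 0.00 26.00
      vertex 0.00 12.00 26.00
      vertex 0.00 0.00 0.00
    endloop
  endfacet
  facet normal 1.0000 0.0000 0.0000
    outer loop
      vertex 23.00 0.00 0.00
      vertex 23.00 12.00 0.00
      vertex 23.00 12.00 26.00
    endloop
  endfacet
  facet normal 1.0000 0.0000 0.0000
    outer loop
      vertex 23.00 0.00 0.00
      vertex 23.00 12.00 26.00
      vertex 23.00 0.00 26.00
    endloop
  endfacet
endsolid part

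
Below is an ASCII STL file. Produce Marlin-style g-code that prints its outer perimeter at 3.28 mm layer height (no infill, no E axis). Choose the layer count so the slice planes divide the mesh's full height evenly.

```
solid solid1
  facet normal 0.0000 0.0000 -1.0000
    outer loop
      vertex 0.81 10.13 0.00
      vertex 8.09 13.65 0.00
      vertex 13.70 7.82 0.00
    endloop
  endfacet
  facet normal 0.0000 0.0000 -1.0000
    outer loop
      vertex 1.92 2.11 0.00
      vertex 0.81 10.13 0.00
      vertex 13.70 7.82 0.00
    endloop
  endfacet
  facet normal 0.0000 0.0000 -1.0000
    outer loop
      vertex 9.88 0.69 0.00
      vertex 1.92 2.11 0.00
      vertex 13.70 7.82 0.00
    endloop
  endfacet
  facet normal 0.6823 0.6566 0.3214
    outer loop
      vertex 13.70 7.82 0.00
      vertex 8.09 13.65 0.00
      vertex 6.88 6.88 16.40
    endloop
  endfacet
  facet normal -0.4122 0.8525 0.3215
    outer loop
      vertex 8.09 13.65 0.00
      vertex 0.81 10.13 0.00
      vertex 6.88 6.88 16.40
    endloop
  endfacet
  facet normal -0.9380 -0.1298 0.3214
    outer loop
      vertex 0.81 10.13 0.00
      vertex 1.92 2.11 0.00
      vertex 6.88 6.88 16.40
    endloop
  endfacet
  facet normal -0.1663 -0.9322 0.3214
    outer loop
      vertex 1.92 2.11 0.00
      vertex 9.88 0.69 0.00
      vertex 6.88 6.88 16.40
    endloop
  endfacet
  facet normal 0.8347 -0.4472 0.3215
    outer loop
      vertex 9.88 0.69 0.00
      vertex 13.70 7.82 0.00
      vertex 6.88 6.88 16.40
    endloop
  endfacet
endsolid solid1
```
; perimeter-only toolpath
G21 ; units = mm
G90 ; absolute positioning
G28 ; home
; layer 1
G0 Z3.28
G0 X12.34 Y7.63
G1 X7.85 Y12.30
G1 X2.02 Y9.48
G1 X2.91 Y3.06
G1 X9.28 Y1.93
G1 X12.34 Y7.63
; layer 2
G0 Z6.56
G0 X10.97 Y7.44
G1 X7.61 Y10.94
G1 X3.24 Y8.83
G1 X3.90 Y4.02
G1 X8.68 Y3.17
G1 X10.97 Y7.44
; layer 3
G0 Z9.84
G0 X9.61 Y7.26
G1 X7.36 Y9.59
G1 X4.45 Y8.18
G1 X4.90 Y4.97
G1 X8.08 Y4.40
G1 X9.61 Y7.26
; layer 4
G0 Z13.12
G0 X8.24 Y7.07
G1 X7.12 Y8.23
G1 X5.67 Y7.53
G1 X5.89 Y5.93
G1 X7.48 Y5.64
G1 X8.24 Y7.07
M2 ; end

The solid is a regular 5-sided pyramid, base circumscribed radius ≈ 6.88 mm, apex at z ≈ 16.4 mm. Slicing at Δz = 3.28 mm — 5 equal slices spanning the solid's height, so layer i sits at z = i·h/5 — gives 4 non-empty perimeters. Each is a 5-segment closed polygon; G0 lifts to the layer z and rapids to the start vertex, then G1 traces the edges. The cross-section shrinks linearly with z (the slice at the apex is degenerate and omitted).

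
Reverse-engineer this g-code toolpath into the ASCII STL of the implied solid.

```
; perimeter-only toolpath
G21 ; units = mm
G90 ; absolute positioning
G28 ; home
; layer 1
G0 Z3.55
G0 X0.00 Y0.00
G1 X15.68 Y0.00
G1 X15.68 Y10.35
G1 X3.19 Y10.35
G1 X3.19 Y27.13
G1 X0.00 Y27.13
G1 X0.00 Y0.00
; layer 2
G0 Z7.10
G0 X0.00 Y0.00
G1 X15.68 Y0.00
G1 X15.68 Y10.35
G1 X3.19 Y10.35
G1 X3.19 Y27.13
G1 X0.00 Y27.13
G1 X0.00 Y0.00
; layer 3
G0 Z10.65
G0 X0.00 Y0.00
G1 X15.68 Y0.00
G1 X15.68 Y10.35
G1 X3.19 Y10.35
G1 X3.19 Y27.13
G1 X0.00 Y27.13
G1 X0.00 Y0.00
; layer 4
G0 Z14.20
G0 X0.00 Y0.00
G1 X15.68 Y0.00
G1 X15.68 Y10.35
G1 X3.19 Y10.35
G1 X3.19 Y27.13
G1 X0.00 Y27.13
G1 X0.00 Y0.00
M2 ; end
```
solid part
  facet normal 0.0000 0.0000 -1.0000
    outer loop
      vertex 15.68 10.35 0.00
      vertex 15.68 0.00 0.00
      vertex 0.00 0.00 0.00
    endloop
  endfacet
  facet normal 0.0000 0.0000 -1.0000
    outer loop
      vertex 3.19 10.35 0.00
      vertex 15.68 10.35 0.00
      vertex 0.00 0.00 0.00
    endloop
  endfacet
  facet normal 0.0000 0.0000 -1.0000
    outer loop
      vertex 3.19 27.13 0.00
      vertex 3.19 10.35 0.00
      vertex 0.00 0.00 0.00
    endloop
  endfacet
  facet normal 0.0000 0.0000 -1.0000
    outer loop
      vertex 0.00 27.13 0.00
      vertex 3.19 27.13 0.00
      vertex 0.00 0.00 0.00
    endloop
  endfacet
  facet normal 0.0000 0.0000 1.0000
    outer loop
      vertex 0.00 0.00 14.20
      vertex 15.68 0.00 14.20
      vertex 15.68 10.35 14.20
    endloop
  endfacet
  facet normal 0.0000 0.0000 1.0000
    outer loop
      vertex 0.00 0.00 14.20
      vertex 15.68 10.35 14.20
      vertex 3.19 10.35 14.20
    endloop
  endfacet
  facet normal 0.0000 0.0000 1.0000
    outer loop
      vertex 0.00 0.00 14.20
      vertex 3.19 10.35 14.20
      vertex 3.19 27.13 14.20
    endloop
  endfacet
  facet normal 0.0000 0.0000 1.0000
    outer loop
      vertex 0.00 0.00 14.20
      vertex 3.19 27.13 14.20
      vertex 0.00 27.13 14.20
    endloop
  endfacet
  facet normal 0.0000 -1.0000 0.0000
    outer loop
      vertex 0.00 0.00 0.00
      vertex 15.68 0.00 0.00
      vertex 15.68 0.00 14.20
    endloop
  endfacet
  facet normal 0.0000 -1.0000 0.0000
    outer loop
      vertex 0.00 0.00 0.00
      vertex 15.68 0.00 14.20
      vertex 0.00 0.00 14.20
    endloop
  endfacet
  facet normal 1.0000 0.0000 0.0000
    outer loop
      vertex 15.68 0.00 0.00
      vertex 15.68 10.35 0.00
      vertex 15.68 10.35 14.20
    endloop
  endfacet
  facet normal 1.0000 0.0000 0.0000
    outer loop
      vertex 15.68 0.00 0.00
      vertex 15.68 10.35 14.20
      vertex 15.68 0.00 14.20
    endloop
  endfacet
  facet normal 0.0000 1.0000 0.0000
    outer loop
      vertex 15.68 10.35 0.00
      vertex 3.19 10.35 0.00
      vertex 3.19 10.35 14.20
    endloop
  endfacet
  facet normal 0.0000 1.0000 0.0000
    outer loop
      vertex 15.68 10.35 0.00
      vertex 3.19 10.35 14.20
      vertex 15.68 10.35 14.20
    endloop
  endfacet
  facet normal 1.0000 0.0000 0.0000
    outer loop
      vertex 3.19 10.35 0.00
      vertex 3.19 27.13 0.00
      vertex 3.19 27.13 14.20
    endloop
  endfacet
  facet normal 1.0000 0.0000 0.0000
    outer loop
      vertex 3.19 10.35 0.00
      vertex 3.19 27.13 14.20
      vertex 3.19 10.35 14.20
    endloop
  endfacet
  facet normal 0.0000 1.0000 0.0000
    outer loop
      vertex 3.19 27.13 0.00
      vertex 0.00 27.13 0.00
      vertex 0.00 27.13 14.20
    endloop
  endfacet
  facet normal 0.0000 1.0000 0.0000
    outer loop
      vertex 3.19 27.13 0.00
      vertex 0.00 27.13 14.20
      vertex 3.19 27.13 14.20
    endloop
  endfacet
  facet normal -1.0000 0.0000 0.0000
    outer loop
      vertex 0.00 27.13 0.00
      vertex 0.00 0.00 0.00
      vertex 0.00 0.00 14.20
    endloop
  endfacet
  facet normal -1.0000 0.0000 0.0000
    outer loop
      vertex 0.00 27.13 0.00
      vertex 0.00 0.00 14.20
      vertex 0.00 27.13 14.20
    endloop
  endfacet
endsolid part

The G0 Z moves step by Δz≈3.55 mm. Every layer's G1 loop is the same polygon, so the solid is a straight extrusion of it from z=0 to z≈14.2. Closing with flat bottom and top caps and triangulating gives 20 facets — an L-shaped prism: outer 15.7 × 27.1 mm, arm thicknesses ≈ 10.3 mm (horizontal) and 3.19 mm (vertical), extruded 14.2 mm in z.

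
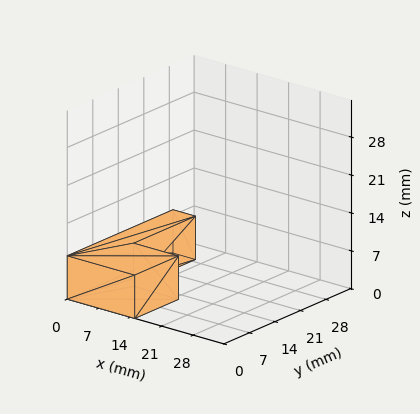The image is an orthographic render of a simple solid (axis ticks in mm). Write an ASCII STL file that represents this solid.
Reading the render: the shape is an L-shaped prism: outer 15 × 29 mm, arm thicknesses ≈ 12 mm (horizontal) and 5 mm (vertical), extruded 8 mm in z (dimensions read to the nearest mm from the axis ticks). For the STL, each face is triangulated and given an outward normal.

solid part
  facet normal 0.0000 0.0000 -1.0000
    outer loop
      vertex 15.0 12.0 0.0
      vertex 15.0 0.0 0.0
      vertex 0.0 0.0 0.0
    endloop
  endfacet
  facet normal 0.0000 0.0000 -1.0000
    outer loop
      vertex 5.0 12.0 0.0
      vertex 15.0 12.0 0.0
      vertex 0.0 0.0 0.0
    endloop
  endfacet
  facet normal 0.0000 0.0000 -1.0000
    outer loop
      vertex 5.0 29.0 0.0
      vertex 5.0 12.0 0.0
      vertex 0.0 0.0 0.0
    endloop
  endfacet
  facet normal 0.0000 0.0000 -1.0000
    outer loop
      vertex 0.0 29.0 0.0
      vertex 5.0 29.0 0.0
      vertex 0.0 0.0 0.0
    endloop
  endfacet
  facet normal 0.0000 0.0000 1.0000
    outer loop
      vertex 0.0 0.0 8.0
      vertex 15.0 0.0 8.0
      vertex 15.0 12.0 8.0
    endloop
  endfacet
  facet normal 0.0000 0.0000 1.0000
    outer loop
      vertex 0.0 0.0 8.0
      vertex 15.0 12.0 8.0
      vertex 5.0 12.0 8.0
    endloop
  endfacet
  facet normal 0.0000 0.0000 1.0000
    outer loop
      vertex 0.0 0.0 8.0
      vertex 5.0 12.0 8.0
      vertex 5.0 29.0 8.0
    endloop
  endfacet
  facet normal 0.0000 0.0000 1.0000
    outer loop
      vertex 0.0 0.0 8.0
      vertex 5.0 29.0 8.0
      vertex 0.0 29.0 8.0
    endloop
  endfacet
  facet normal 0.0000 -1.0000 0.0000
    outer loop
      vertex 0.0 0.0 0.0
      vertex 15.0 0.0 0.0
      vertex 15.0 0.0 8.0
    endloop
  endfacet
  facet normal 0.0000 -1.0000 0.0000
    outer loop
      vertex 0.0 0.0 0.0
      vertex 15.0 0.0 8.0
      vertex 0.0 0.0 8.0
    endloop
  endfacet
  facet normal 1.0000 0.0000 0.0000
    outer loop
      vertex 15.0 0.0 0.0
      vertex 15.0 12.0 0.0
      vertex 15.0 12.0 8.0
    endloop
  endfacet
  facet normal 1.0000 0.0000 0.0000
    outer loop
      vertex 15.0 0.0 0.0
      vertex 15.0 12.0 8.0
      vertex 15.0 0.0 8.0
    endloop
  endfacet
  facet normal 0.0000 1.0000 0.0000
    outer loop
      vertex 15.0 12.0 0.0
      vertex 5.0 12.0 0.0
      vertex 5.0 12.0 8.0
    endloop
  endfacet
  facet normal 0.0000 1.0000 0.0000
    outer loop
      vertex 15.0 12.0 0.0
      vertex 5.0 12.0 8.0
      vertex 15.0 12.0 8.0
    endloop
  endfacet
  facet normal 1.0000 0.0000 0.0000
    outer loop
      vertex 5.0 12.0 0.0
      vertex 5.0 29.0 0.0
      vertex 5.0 29.0 8.0
    endloop
  endfacet
  facet normal 1.0000 0.0000 0.0000
    outer loop
      vertex 5.0 12.0 0.0
      vertex 5.0 29.0 8.0
      vertex 5.0 12.0 8.0
    endloop
  endfacet
  facet normal 0.0000 1.0000 0.0000
    outer loop
      vertex 5.0 29.0 0.0
      vertex 0.0 29.0 0.0
      vertex 0.0 29.0 8.0
    endloop
  endfacet
  facet normal 0.0000 1.0000 0.0000
    outer loop
      vertex 5.0 29.0 0.0
      vertex 0.0 29.0 8.0
      vertex 5.0 29.0 8.0
    endloop
  endfacet
  facet normal -1.0000 0.0000 0.0000
    outer loop
      vertex 0.0 29.0 0.0
      vertex 0.0 0.0 0.0
      vertex 0.0 0.0 8.0
    endloop
  endfacet
  facet normal -1.0000 0.0000 0.0000
    outer loop
      vertex 0.0 29.0 0.0
      vertex 0.0 0.0 8.0
      vertex 0.0 29.0 8.0
    endloop
  endfacet
endsolid part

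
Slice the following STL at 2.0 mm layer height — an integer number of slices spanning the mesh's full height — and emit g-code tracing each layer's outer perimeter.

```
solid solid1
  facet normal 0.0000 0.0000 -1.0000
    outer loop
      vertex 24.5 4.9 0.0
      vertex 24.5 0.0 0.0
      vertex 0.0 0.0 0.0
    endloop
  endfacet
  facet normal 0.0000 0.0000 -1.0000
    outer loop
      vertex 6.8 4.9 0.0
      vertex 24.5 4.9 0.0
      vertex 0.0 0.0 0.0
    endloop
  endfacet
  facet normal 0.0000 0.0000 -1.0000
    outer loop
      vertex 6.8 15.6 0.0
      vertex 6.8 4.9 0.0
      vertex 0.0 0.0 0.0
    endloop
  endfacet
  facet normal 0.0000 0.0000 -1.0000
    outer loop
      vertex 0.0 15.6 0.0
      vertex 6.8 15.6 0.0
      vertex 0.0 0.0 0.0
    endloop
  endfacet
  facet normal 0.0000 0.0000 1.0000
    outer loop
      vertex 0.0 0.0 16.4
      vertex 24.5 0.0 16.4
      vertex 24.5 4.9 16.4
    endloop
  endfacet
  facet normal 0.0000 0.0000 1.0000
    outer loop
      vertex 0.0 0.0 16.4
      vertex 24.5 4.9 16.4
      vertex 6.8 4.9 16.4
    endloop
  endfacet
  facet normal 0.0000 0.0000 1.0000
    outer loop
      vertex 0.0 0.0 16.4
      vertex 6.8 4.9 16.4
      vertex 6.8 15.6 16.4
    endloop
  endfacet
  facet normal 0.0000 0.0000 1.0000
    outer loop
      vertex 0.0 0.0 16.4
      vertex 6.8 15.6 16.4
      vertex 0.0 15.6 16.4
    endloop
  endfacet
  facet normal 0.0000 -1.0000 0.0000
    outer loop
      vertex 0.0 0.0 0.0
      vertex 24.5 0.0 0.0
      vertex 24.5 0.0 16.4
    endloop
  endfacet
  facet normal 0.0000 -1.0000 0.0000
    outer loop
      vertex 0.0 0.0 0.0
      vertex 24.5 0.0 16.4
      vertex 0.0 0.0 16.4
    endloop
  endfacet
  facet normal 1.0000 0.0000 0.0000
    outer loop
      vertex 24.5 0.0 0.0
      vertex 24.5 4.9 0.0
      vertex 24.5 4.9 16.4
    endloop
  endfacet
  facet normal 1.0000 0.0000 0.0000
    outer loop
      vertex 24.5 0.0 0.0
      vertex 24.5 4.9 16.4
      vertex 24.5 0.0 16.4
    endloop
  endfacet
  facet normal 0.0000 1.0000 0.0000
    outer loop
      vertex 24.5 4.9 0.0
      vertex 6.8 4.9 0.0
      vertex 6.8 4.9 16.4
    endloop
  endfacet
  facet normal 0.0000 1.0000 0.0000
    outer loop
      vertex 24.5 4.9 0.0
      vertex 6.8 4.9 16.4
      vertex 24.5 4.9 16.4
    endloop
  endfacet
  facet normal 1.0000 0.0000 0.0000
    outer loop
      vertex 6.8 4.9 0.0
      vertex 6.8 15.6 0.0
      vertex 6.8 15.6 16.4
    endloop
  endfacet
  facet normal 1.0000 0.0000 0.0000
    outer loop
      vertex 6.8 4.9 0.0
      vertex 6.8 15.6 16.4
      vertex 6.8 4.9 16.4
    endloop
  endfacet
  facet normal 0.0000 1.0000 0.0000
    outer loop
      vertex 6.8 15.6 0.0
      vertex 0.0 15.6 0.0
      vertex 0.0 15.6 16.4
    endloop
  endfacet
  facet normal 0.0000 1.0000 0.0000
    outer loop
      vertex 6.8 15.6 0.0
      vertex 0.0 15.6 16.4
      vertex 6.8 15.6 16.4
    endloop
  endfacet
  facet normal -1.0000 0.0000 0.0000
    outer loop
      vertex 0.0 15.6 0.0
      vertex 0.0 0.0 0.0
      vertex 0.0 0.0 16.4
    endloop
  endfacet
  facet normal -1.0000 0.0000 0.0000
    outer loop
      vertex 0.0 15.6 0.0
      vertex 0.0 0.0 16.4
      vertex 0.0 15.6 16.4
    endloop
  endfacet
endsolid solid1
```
; perimeter-only toolpath
G21 ; units = mm
G90 ; absolute positioning
G28 ; home
; layer 1
G0 Z2.0
G0 X0.0 Y0.0
G1 X24.5 Y0.0
G1 X24.5 Y4.9
G1 X6.8 Y4.9
G1 X6.8 Y15.6
G1 X0.0 Y15.6
G1 X0.0 Y0.0
; layer 2
G0 Z4.1
G0 X0.0 Y0.0
G1 X24.5 Y0.0
G1 X24.5 Y4.9
G1 X6.8 Y4.9
G1 X6.8 Y15.6
G1 X0.0 Y15.6
G1 X0.0 Y0.0
; layer 3
G0 Z6.1
G0 X0.0 Y0.0
G1 X24.5 Y0.0
G1 X24.5 Y4.9
G1 X6.8 Y4.9
G1 X6.8 Y15.6
G1 X0.0 Y15.6
G1 X0.0 Y0.0
; layer 4
G0 Z8.2
G0 X0.0 Y0.0
G1 X24.5 Y0.0
G1 X24.5 Y4.9
G1 X6.8 Y4.9
G1 X6.8 Y15.6
G1 X0.0 Y15.6
G1 X0.0 Y0.0
; layer 5
G0 Z10.2
G0 X0.0 Y0.0
G1 X24.5 Y0.0
G1 X24.5 Y4.9
G1 X6.8 Y4.9
G1 X6.8 Y15.6
G1 X0.0 Y15.6
G1 X0.0 Y0.0
; layer 6
G0 Z12.3
G0 X0.0 Y0.0
G1 X24.5 Y0.0
G1 X24.5 Y4.9
G1 X6.8 Y4.9
G1 X6.8 Y15.6
G1 X0.0 Y15.6
G1 X0.0 Y0.0
; layer 7
G0 Z14.3
G0 X0.0 Y0.0
G1 X24.5 Y0.0
G1 X24.5 Y4.9
G1 X6.8 Y4.9
G1 X6.8 Y15.6
G1 X0.0 Y15.6
G1 X0.0 Y0.0
; layer 8
G0 Z16.4
G0 X0.0 Y0.0
G1 X24.5 Y0.0
G1 X24.5 Y4.9
G1 X6.8 Y4.9
G1 X6.8 Y15.6
G1 X0.0 Y15.6
G1 X0.0 Y0.0
M2 ; end

The solid is an L-shaped prism: outer 24.5 × 15.6 mm, arm thicknesses ≈ 4.9 mm (horizontal) and 6.8 mm (vertical), extruded 16.4 mm in z. Slicing at Δz = 2.0 mm — 8 equal slices spanning the solid's height, so layer i sits at z = i·h/8 — gives 8 non-empty perimeters. Each is a 6-segment closed polygon; G0 lifts to the layer z and rapids to the start vertex, then G1 traces the edges.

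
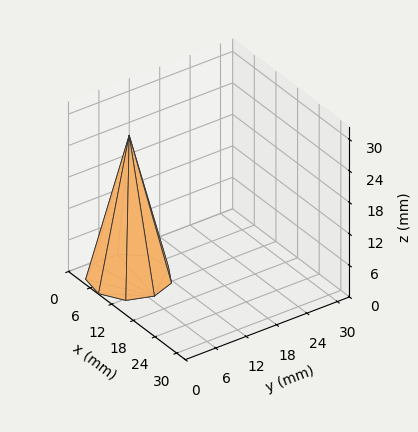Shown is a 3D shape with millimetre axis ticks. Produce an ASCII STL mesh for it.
Reading the render: the shape is a regular 9-sided pyramid, base circumscribed radius ≈ 7 mm, apex at z ≈ 27 mm (dimensions read to the nearest mm from the axis ticks). For the STL, each face is triangulated and given an outward normal.

solid part
  facet normal 0.0000 0.0000 -1.0000
    outer loop
      vertex 8.2 13.9 0.0
      vertex 12.4 11.5 0.0
      vertex 14.0 7.0 0.0
    endloop
  endfacet
  facet normal 0.0000 0.0000 -1.0000
    outer loop
      vertex 3.5 13.1 0.0
      vertex 8.2 13.9 0.0
      vertex 14.0 7.0 0.0
    endloop
  endfacet
  facet normal 0.0000 0.0000 -1.0000
    outer loop
      vertex 0.4 9.4 0.0
      vertex 3.5 13.1 0.0
      vertex 14.0 7.0 0.0
    endloop
  endfacet
  facet normal 0.0000 0.0000 -1.0000
    outer loop
      vertex 0.4 4.6 0.0
      vertex 0.4 9.4 0.0
      vertex 14.0 7.0 0.0
    endloop
  endfacet
  facet normal 0.0000 0.0000 -1.0000
    outer loop
      vertex 3.5 0.9 0.0
      vertex 0.4 4.6 0.0
      vertex 14.0 7.0 0.0
    endloop
  endfacet
  facet normal 0.0000 0.0000 -1.0000
    outer loop
      vertex 8.2 0.1 0.0
      vertex 3.5 0.9 0.0
      vertex 14.0 7.0 0.0
    endloop
  endfacet
  facet normal 0.0000 0.0000 -1.0000
    outer loop
      vertex 12.4 2.5 0.0
      vertex 8.2 0.1 0.0
      vertex 14.0 7.0 0.0
    endloop
  endfacet
  facet normal 0.9153 0.3254 0.2373
    outer loop
      vertex 14.0 7.0 0.0
      vertex 12.4 11.5 0.0
      vertex 7.0 7.0 27.0
    endloop
  endfacet
  facet normal 0.4820 0.8435 0.2370
    outer loop
      vertex 12.4 11.5 0.0
      vertex 8.2 13.9 0.0
      vertex 7.0 7.0 27.0
    endloop
  endfacet
  facet normal -0.1630 0.9576 0.2375
    outer loop
      vertex 8.2 13.9 0.0
      vertex 3.5 13.1 0.0
      vertex 7.0 7.0 27.0
    endloop
  endfacet
  facet normal -0.7446 0.6238 0.2375
    outer loop
      vertex 3.5 13.1 0.0
      vertex 0.4 9.4 0.0
      vertex 7.0 7.0 27.0
    endloop
  endfacet
  facet normal -0.9714 0.0000 0.2375
    outer loop
      vertex 0.4 9.4 0.0
      vertex 0.4 4.6 0.0
      vertex 7.0 7.0 27.0
    endloop
  endfacet
  facet normal -0.7446 -0.6238 0.2375
    outer loop
      vertex 0.4 4.6 0.0
      vertex 3.5 0.9 0.0
      vertex 7.0 7.0 27.0
    endloop
  endfacet
  facet normal -0.1630 -0.9576 0.2375
    outer loop
      vertex 3.5 0.9 0.0
      vertex 8.2 0.1 0.0
      vertex 7.0 7.0 27.0
    endloop
  endfacet
  facet normal 0.4820 -0.8435 0.2370
    outer loop
      vertex 8.2 0.1 0.0
      vertex 12.4 2.5 0.0
      vertex 7.0 7.0 27.0
    endloop
  endfacet
  facet normal 0.9153 -0.3254 0.2373
    outer loop
      vertex 12.4 2.5 0.0
      vertex 14.0 7.0 0.0
      vertex 7.0 7.0 27.0
    endloop
  endfacet
endsolid part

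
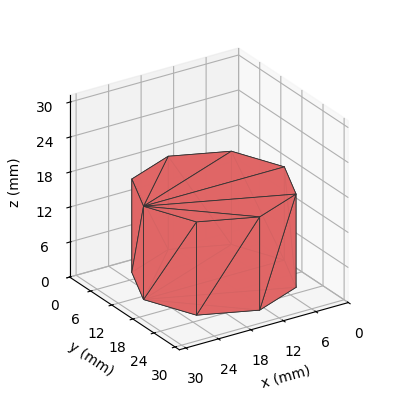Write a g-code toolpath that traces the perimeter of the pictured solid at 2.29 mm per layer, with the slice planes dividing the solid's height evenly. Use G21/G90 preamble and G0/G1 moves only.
Reading the render: the shape is a regular 8-sided prism (a cylinder approximated with 8 flat sides), circumscribed radius ≈ 13 mm, height ≈ 16 mm (dimensions read to the nearest mm from the axis ticks). For the g-code, the solid's height is divided into equal slices at the stated Δz and each level perimeter traced with G1 moves after a G0 lift.

; perimeter-only toolpath
G21 ; units = mm
G90 ; absolute positioning
G28 ; home
; layer 1
G0 Z2.29
G0 X26.00 Y13.00
G1 X22.19 Y22.19
G1 X13.00 Y26.00
G1 X3.81 Y22.19
G1 X0.00 Y13.00
G1 X3.81 Y3.81
G1 X13.00 Y0.00
G1 X22.19 Y3.81
G1 X26.00 Y13.00
; layer 2
G0 Z4.57
G0 X26.00 Y13.00
G1 X22.19 Y22.19
G1 X13.00 Y26.00
G1 X3.81 Y22.19
G1 X0.00 Y13.00
G1 X3.81 Y3.81
G1 X13.00 Y0.00
G1 X22.19 Y3.81
G1 X26.00 Y13.00
; layer 3
G0 Z6.86
G0 X26.00 Y13.00
G1 X22.19 Y22.19
G1 X13.00 Y26.00
G1 X3.81 Y22.19
G1 X0.00 Y13.00
G1 X3.81 Y3.81
G1 X13.00 Y0.00
G1 X22.19 Y3.81
G1 X26.00 Y13.00
; layer 4
G0 Z9.14
G0 X26.00 Y13.00
G1 X22.19 Y22.19
G1 X13.00 Y26.00
G1 X3.81 Y22.19
G1 X0.00 Y13.00
G1 X3.81 Y3.81
G1 X13.00 Y0.00
G1 X22.19 Y3.81
G1 X26.00 Y13.00
; layer 5
G0 Z11.43
G0 X26.00 Y13.00
G1 X22.19 Y22.19
G1 X13.00 Y26.00
G1 X3.81 Y22.19
G1 X0.00 Y13.00
G1 X3.81 Y3.81
G1 X13.00 Y0.00
G1 X22.19 Y3.81
G1 X26.00 Y13.00
; layer 6
G0 Z13.71
G0 X26.00 Y13.00
G1 X22.19 Y22.19
G1 X13.00 Y26.00
G1 X3.81 Y22.19
G1 X0.00 Y13.00
G1 X3.81 Y3.81
G1 X13.00 Y0.00
G1 X22.19 Y3.81
G1 X26.00 Y13.00
; layer 7
G0 Z16.00
G0 X26.00 Y13.00
G1 X22.19 Y22.19
G1 X13.00 Y26.00
G1 X3.81 Y22.19
G1 X0.00 Y13.00
G1 X3.81 Y3.81
G1 X13.00 Y0.00
G1 X22.19 Y3.81
G1 X26.00 Y13.00
M2 ; end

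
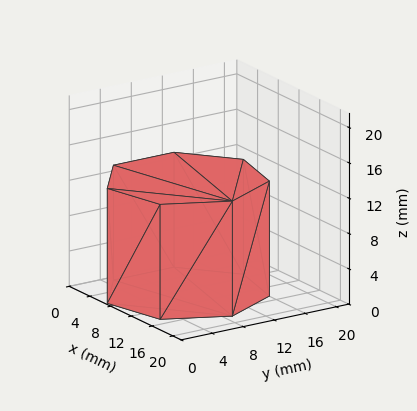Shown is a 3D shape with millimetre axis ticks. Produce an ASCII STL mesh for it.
Reading the render: the shape is a regular 7-sided prism (a cylinder approximated with 7 flat sides), circumscribed radius ≈ 9 mm, height ≈ 13 mm (dimensions read to the nearest mm from the axis ticks). For the STL, each face is triangulated and given an outward normal.

solid part
  facet normal 0.0000 0.0000 -1.0000
    outer loop
      vertex 7.00 17.77 0.00
      vertex 14.61 16.04 0.00
      vertex 18.00 9.00 0.00
    endloop
  endfacet
  facet normal 0.0000 0.0000 -1.0000
    outer loop
      vertex 0.89 12.90 0.00
      vertex 7.00 17.77 0.00
      vertex 18.00 9.00 0.00
    endloop
  endfacet
  facet normal 0.0000 0.0000 -1.0000
    outer loop
      vertex 0.89 5.10 0.00
      vertex 0.89 12.90 0.00
      vertex 18.00 9.00 0.00
    endloop
  endfacet
  facet normal 0.0000 0.0000 -1.0000
    outer loop
      vertex 7.00 0.23 0.00
      vertex 0.89 5.10 0.00
      vertex 18.00 9.00 0.00
    endloop
  endfacet
  facet normal 0.0000 0.0000 -1.0000
    outer loop
      vertex 14.61 1.96 0.00
      vertex 7.00 0.23 0.00
      vertex 18.00 9.00 0.00
    endloop
  endfacet
  facet normal 0.0000 0.0000 1.0000
    outer loop
      vertex 18.00 9.00 13.00
      vertex 14.61 16.04 13.00
      vertex 7.00 17.77 13.00
    endloop
  endfacet
  facet normal 0.0000 0.0000 1.0000
    outer loop
      vertex 18.00 9.00 13.00
      vertex 7.00 17.77 13.00
      vertex 0.89 12.90 13.00
    endloop
  endfacet
  facet normal 0.0000 0.0000 1.0000
    outer loop
      vertex 18.00 9.00 13.00
      vertex 0.89 12.90 13.00
      vertex 0.89 5.10 13.00
    endloop
  endfacet
  facet normal 0.0000 0.0000 1.0000
    outer loop
      vertex 18.00 9.00 13.00
      vertex 0.89 5.10 13.00
      vertex 7.00 0.23 13.00
    endloop
  endfacet
  facet normal 0.0000 0.0000 1.0000
    outer loop
      vertex 18.00 9.00 13.00
      vertex 7.00 0.23 13.00
      vertex 14.61 1.96 13.00
    endloop
  endfacet
  facet normal 0.9010 0.4339 0.0000
    outer loop
      vertex 18.00 9.00 0.00
      vertex 14.61 16.04 0.00
      vertex 14.61 16.04 13.00
    endloop
  endfacet
  facet normal 0.9010 0.4339 0.0000
    outer loop
      vertex 18.00 9.00 0.00
      vertex 14.61 16.04 13.00
      vertex 18.00 9.00 13.00
    endloop
  endfacet
  facet normal 0.2217 0.9751 0.0000
    outer loop
      vertex 14.61 16.04 0.00
      vertex 7.00 17.77 0.00
      vertex 7.00 17.77 13.00
    endloop
  endfacet
  facet normal 0.2217 0.9751 0.0000
    outer loop
      vertex 14.61 16.04 0.00
      vertex 7.00 17.77 13.00
      vertex 14.61 16.04 13.00
    endloop
  endfacet
  facet normal -0.6233 0.7820 0.0000
    outer loop
      vertex 7.00 17.77 0.00
      vertex 0.89 12.90 0.00
      vertex 0.89 12.90 13.00
    endloop
  endfacet
  facet normal -0.6233 0.7820 0.0000
    outer loop
      vertex 7.00 17.77 0.00
      vertex 0.89 12.90 13.00
      vertex 7.00 17.77 13.00
    endloop
  endfacet
  facet normal -1.0000 0.0000 0.0000
    outer loop
      vertex 0.89 12.90 0.00
      vertex 0.89 5.10 0.00
      vertex 0.89 5.10 13.00
    endloop
  endfacet
  facet normal -1.0000 0.0000 0.0000
    outer loop
      vertex 0.89 12.90 0.00
      vertex 0.89 5.10 13.00
      vertex 0.89 12.90 13.00
    endloop
  endfacet
  facet normal -0.6233 -0.7820 0.0000
    outer loop
      vertex 0.89 5.10 0.00
      vertex 7.00 0.23 0.00
      vertex 7.00 0.23 13.00
    endloop
  endfacet
  facet normal -0.6233 -0.7820 0.0000
    outer loop
      vertex 0.89 5.10 0.00
      vertex 7.00 0.23 13.00
      vertex 0.89 5.10 13.00
    endloop
  endfacet
  facet normal 0.2217 -0.9751 0.0000
    outer loop
      vertex 7.00 0.23 0.00
      vertex 14.61 1.96 0.00
      vertex 14.61 1.96 13.00
    endloop
  endfacet
  facet normal 0.2217 -0.9751 0.0000
    outer loop
      vertex 7.00 0.23 0.00
      vertex 14.61 1.96 13.00
      vertex 7.00 0.23 13.00
    endloop
  endfacet
  facet normal 0.9010 -0.4339 0.0000
    outer loop
      vertex 14.61 1.96 0.00
      vertex 18.00 9.00 0.00
      vertex 18.00 9.00 13.00
    endloop
  endfacet
  facet normal 0.9010 -0.4339 0.0000
    outer loop
      vertex 14.61 1.96 0.00
      vertex 18.00 9.00 13.00
      vertex 14.61 1.96 13.00
    endloop
  endfacet
endsolid part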